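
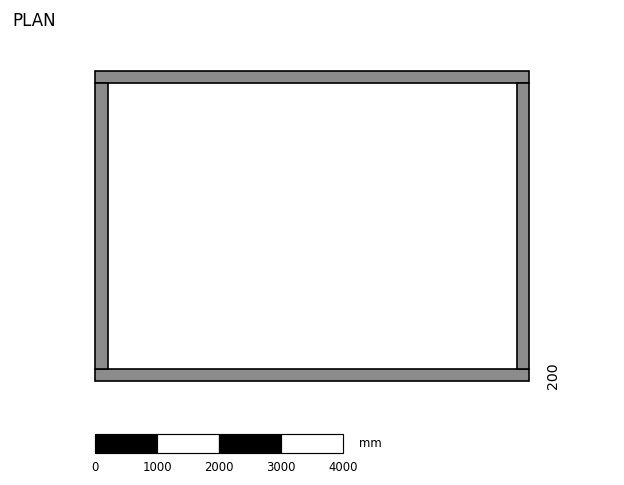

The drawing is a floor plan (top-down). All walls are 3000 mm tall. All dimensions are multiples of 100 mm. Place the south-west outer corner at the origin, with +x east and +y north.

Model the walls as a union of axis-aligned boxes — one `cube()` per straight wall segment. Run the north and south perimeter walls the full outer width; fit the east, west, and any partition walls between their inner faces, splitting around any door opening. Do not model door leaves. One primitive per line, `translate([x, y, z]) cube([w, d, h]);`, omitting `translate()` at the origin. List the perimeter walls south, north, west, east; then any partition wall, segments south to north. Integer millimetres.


cube([7000, 200, 3000]);
translate([0, 4800, 0]) cube([7000, 200, 3000]);
translate([0, 200, 0]) cube([200, 4600, 3000]);
translate([6800, 200, 0]) cube([200, 4600, 3000]);


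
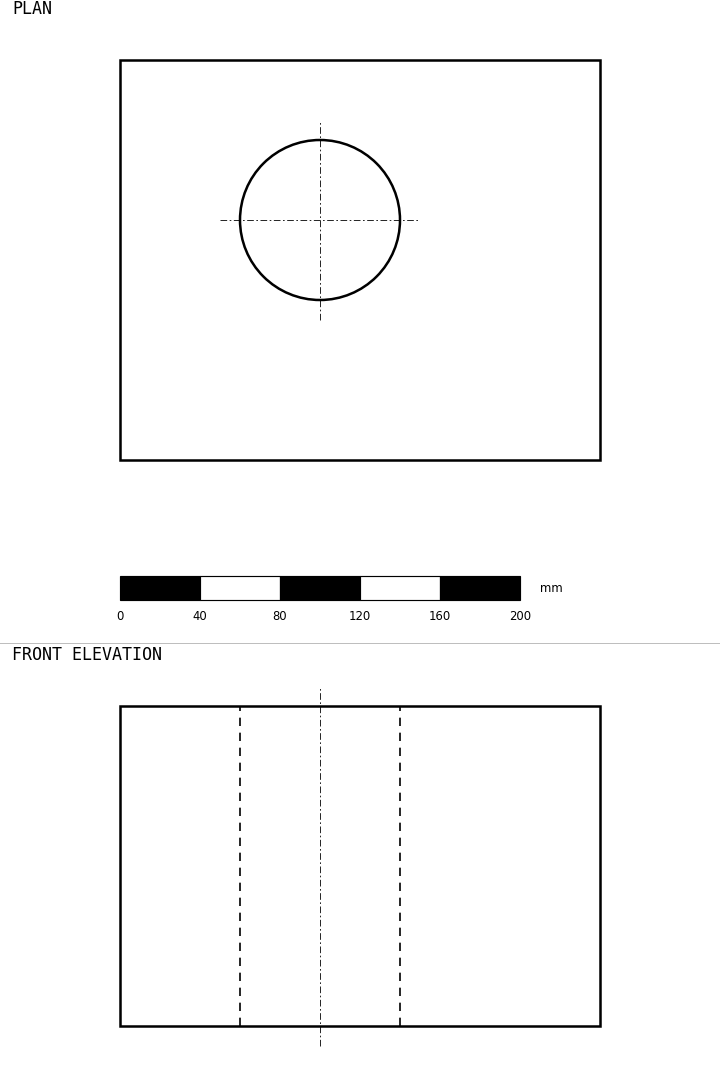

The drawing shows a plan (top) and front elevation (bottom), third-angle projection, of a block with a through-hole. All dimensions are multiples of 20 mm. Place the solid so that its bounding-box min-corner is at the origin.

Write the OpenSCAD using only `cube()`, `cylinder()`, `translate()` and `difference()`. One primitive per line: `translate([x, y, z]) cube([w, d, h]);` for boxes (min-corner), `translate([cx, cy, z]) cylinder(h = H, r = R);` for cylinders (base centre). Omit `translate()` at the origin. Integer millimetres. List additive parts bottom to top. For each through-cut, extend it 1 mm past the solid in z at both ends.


difference() {
  cube([240, 200, 160]);
  translate([100, 120, -1]) cylinder(h = 162, r = 40);
}


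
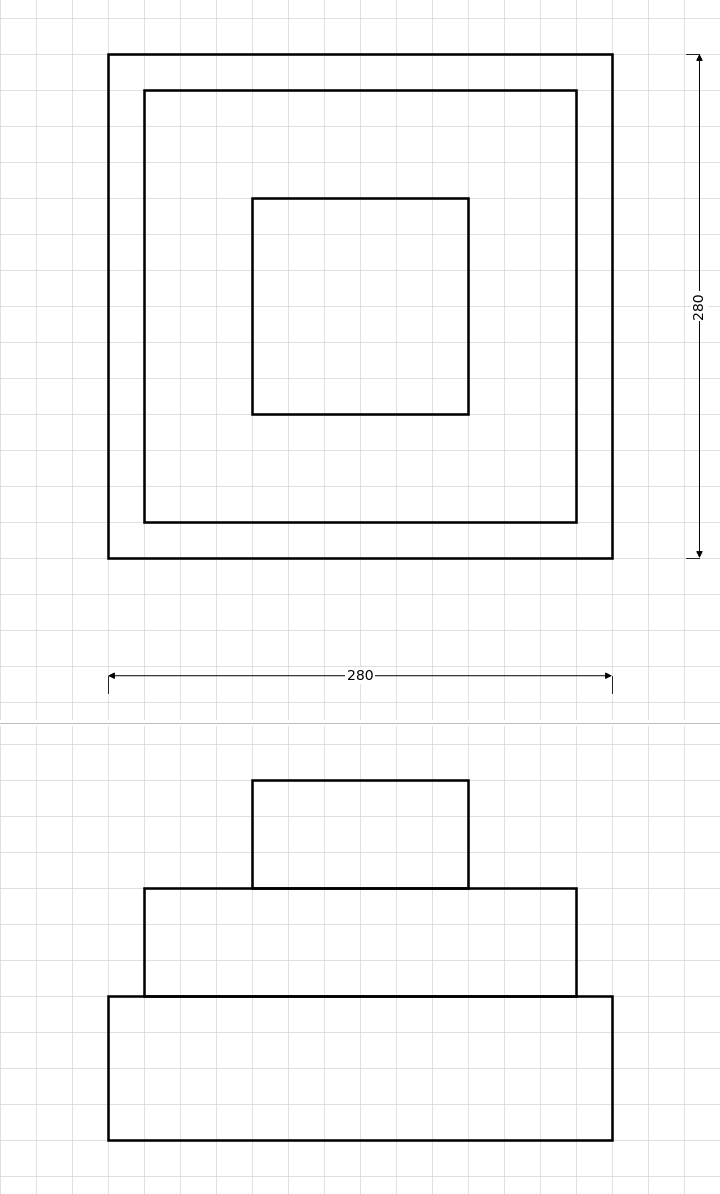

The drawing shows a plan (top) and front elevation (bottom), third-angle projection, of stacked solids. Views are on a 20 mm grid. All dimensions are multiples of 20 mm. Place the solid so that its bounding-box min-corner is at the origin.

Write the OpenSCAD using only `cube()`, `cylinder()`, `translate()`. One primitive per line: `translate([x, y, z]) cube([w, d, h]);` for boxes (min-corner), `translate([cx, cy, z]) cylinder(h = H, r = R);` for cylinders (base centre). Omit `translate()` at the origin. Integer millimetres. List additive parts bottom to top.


cube([280, 280, 80]);
translate([20, 20, 80]) cube([240, 240, 60]);
translate([80, 80, 140]) cube([120, 120, 60]);


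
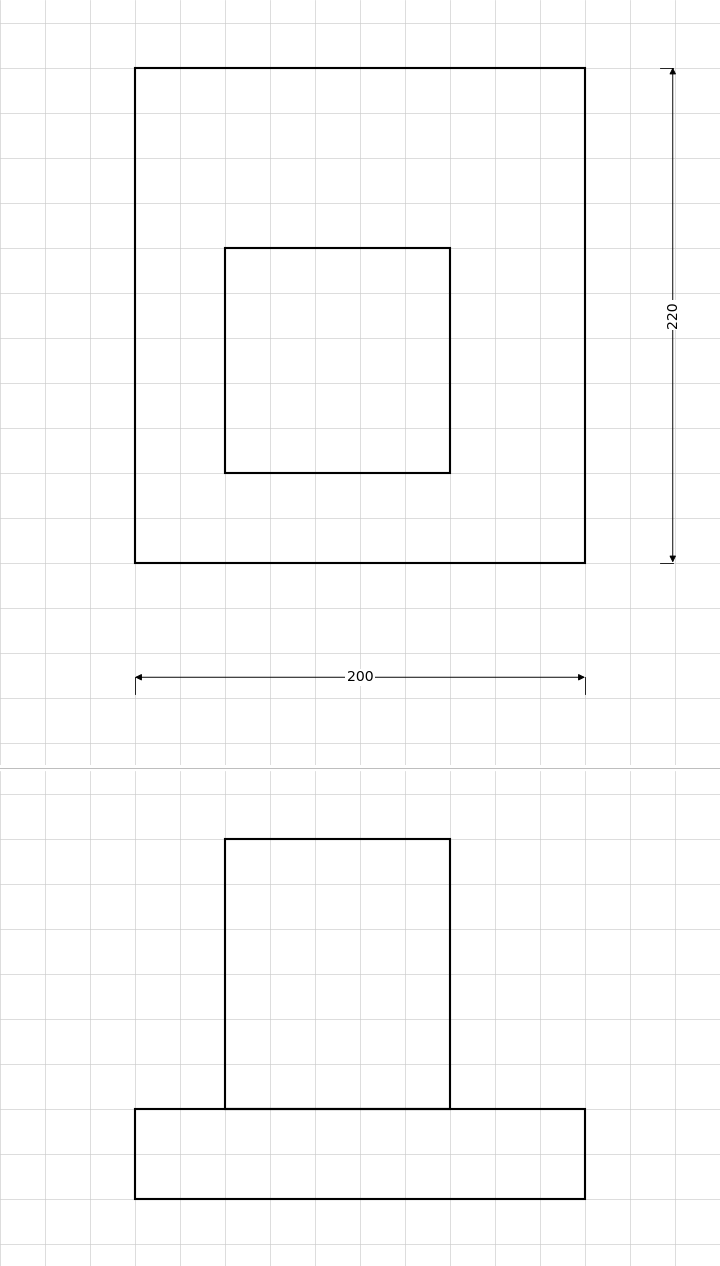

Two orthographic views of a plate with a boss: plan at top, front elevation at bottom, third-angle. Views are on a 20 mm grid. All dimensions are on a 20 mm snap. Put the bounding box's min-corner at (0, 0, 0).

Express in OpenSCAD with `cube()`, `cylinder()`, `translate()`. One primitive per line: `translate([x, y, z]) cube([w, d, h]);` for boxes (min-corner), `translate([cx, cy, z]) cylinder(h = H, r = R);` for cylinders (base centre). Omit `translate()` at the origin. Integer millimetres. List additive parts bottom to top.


cube([200, 220, 40]);
translate([40, 40, 40]) cube([100, 100, 120]);


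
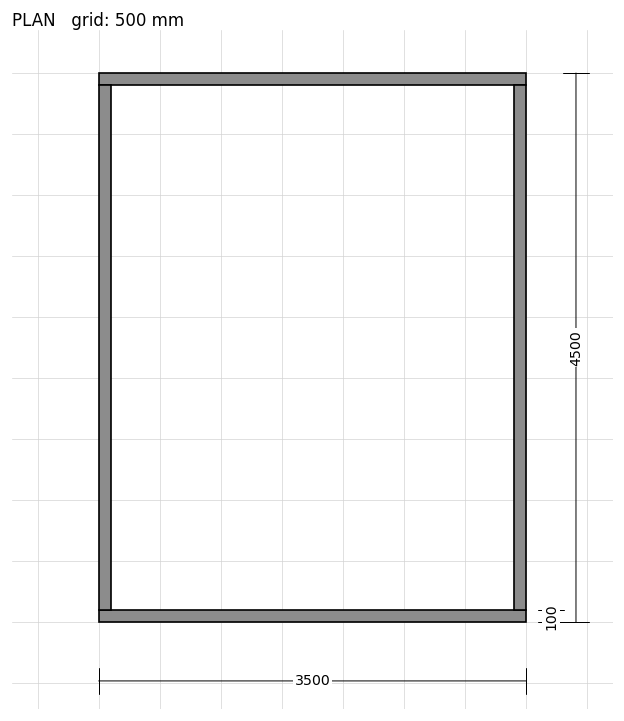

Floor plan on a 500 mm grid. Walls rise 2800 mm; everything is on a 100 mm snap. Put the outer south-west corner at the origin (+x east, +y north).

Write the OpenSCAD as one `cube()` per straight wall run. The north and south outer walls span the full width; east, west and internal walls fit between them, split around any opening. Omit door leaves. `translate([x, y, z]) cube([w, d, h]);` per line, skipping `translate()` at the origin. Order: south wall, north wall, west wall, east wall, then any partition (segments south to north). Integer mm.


cube([3500, 100, 2800]);
translate([0, 4400, 0]) cube([3500, 100, 2800]);
translate([0, 100, 0]) cube([100, 4300, 2800]);
translate([3400, 100, 0]) cube([100, 4300, 2800]);


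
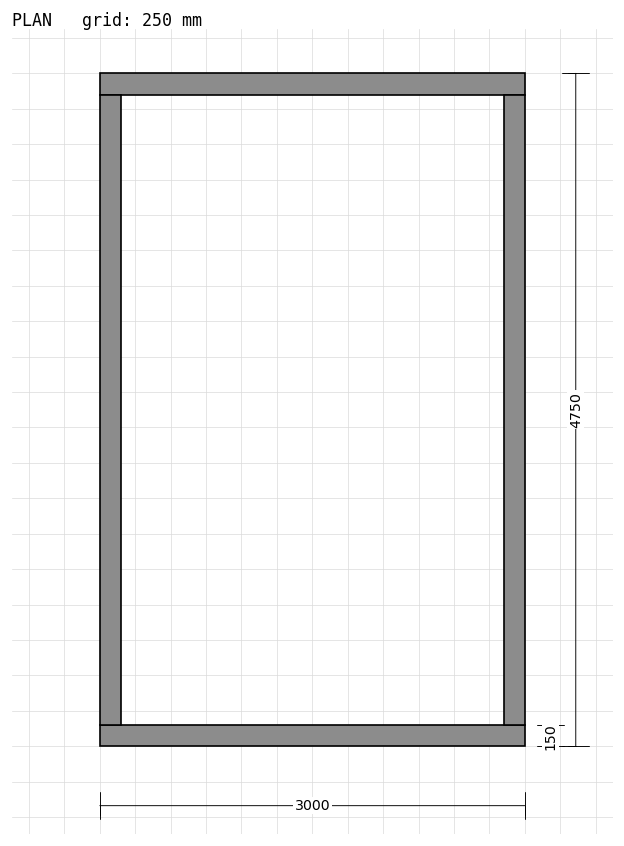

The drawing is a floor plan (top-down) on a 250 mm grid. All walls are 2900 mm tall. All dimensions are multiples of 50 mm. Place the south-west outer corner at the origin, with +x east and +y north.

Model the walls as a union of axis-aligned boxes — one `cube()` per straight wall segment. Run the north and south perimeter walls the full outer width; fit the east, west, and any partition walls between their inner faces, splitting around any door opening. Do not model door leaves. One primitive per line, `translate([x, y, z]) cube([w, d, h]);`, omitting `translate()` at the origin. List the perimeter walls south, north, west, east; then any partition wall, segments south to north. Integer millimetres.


cube([3000, 150, 2900]);
translate([0, 4600, 0]) cube([3000, 150, 2900]);
translate([0, 150, 0]) cube([150, 4450, 2900]);
translate([2850, 150, 0]) cube([150, 4450, 2900]);


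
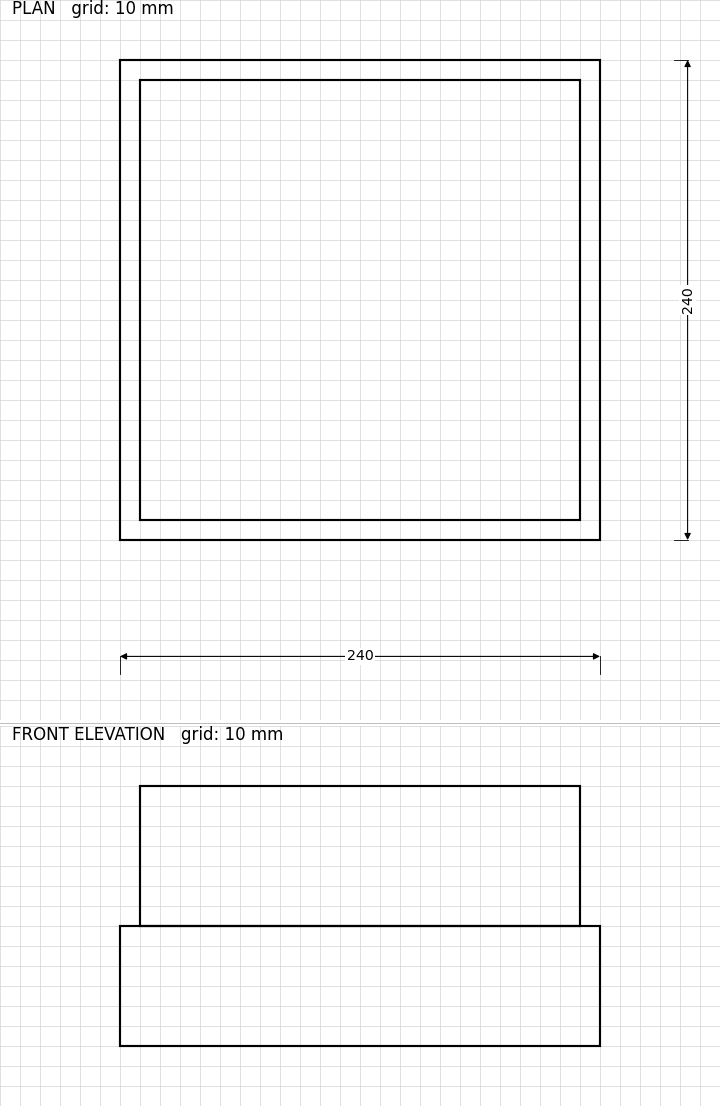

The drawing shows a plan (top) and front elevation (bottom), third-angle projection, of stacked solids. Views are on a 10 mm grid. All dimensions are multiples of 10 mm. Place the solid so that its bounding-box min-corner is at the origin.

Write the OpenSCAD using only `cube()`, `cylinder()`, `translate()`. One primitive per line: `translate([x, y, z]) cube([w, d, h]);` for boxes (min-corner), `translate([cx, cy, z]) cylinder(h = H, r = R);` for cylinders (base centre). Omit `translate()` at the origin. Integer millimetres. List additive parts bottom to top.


cube([240, 240, 60]);
translate([10, 10, 60]) cube([220, 220, 70]);


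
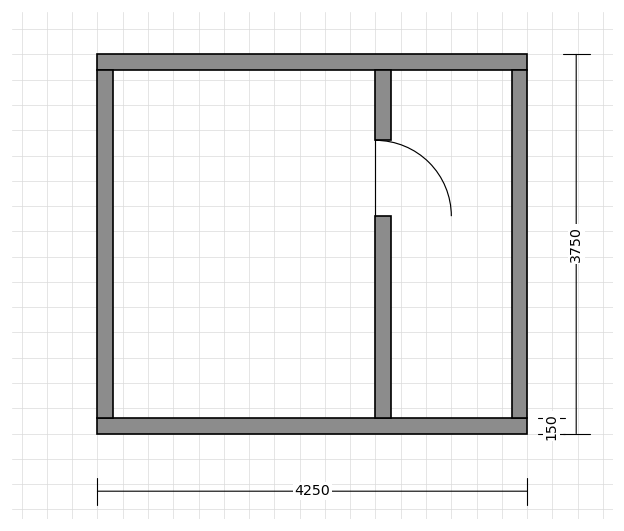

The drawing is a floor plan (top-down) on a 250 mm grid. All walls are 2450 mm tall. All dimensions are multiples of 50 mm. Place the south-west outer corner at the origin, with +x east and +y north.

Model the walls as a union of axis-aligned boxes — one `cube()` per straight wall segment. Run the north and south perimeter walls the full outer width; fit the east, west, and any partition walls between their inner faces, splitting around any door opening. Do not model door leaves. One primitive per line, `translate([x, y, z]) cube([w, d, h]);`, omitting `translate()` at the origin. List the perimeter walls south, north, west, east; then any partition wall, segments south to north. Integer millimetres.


cube([4250, 150, 2450]);
translate([0, 3600, 0]) cube([4250, 150, 2450]);
translate([0, 150, 0]) cube([150, 3450, 2450]);
translate([4100, 150, 0]) cube([150, 3450, 2450]);
translate([2750, 150, 0]) cube([150, 2000, 2450]);
translate([2750, 2900, 0]) cube([150, 700, 2450]);


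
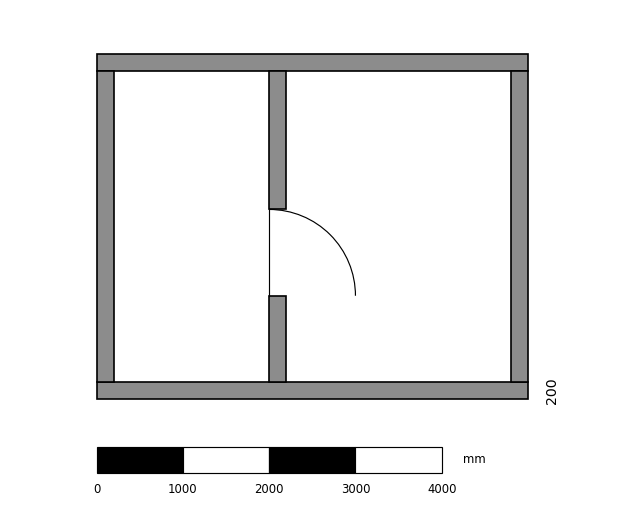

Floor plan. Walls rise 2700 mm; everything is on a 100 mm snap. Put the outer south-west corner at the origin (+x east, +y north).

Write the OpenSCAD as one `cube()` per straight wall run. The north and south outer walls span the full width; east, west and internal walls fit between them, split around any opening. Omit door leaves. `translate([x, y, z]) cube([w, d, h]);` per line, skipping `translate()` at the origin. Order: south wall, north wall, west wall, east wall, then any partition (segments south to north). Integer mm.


cube([5000, 200, 2700]);
translate([0, 3800, 0]) cube([5000, 200, 2700]);
translate([0, 200, 0]) cube([200, 3600, 2700]);
translate([4800, 200, 0]) cube([200, 3600, 2700]);
translate([2000, 200, 0]) cube([200, 1000, 2700]);
translate([2000, 2200, 0]) cube([200, 1600, 2700]);


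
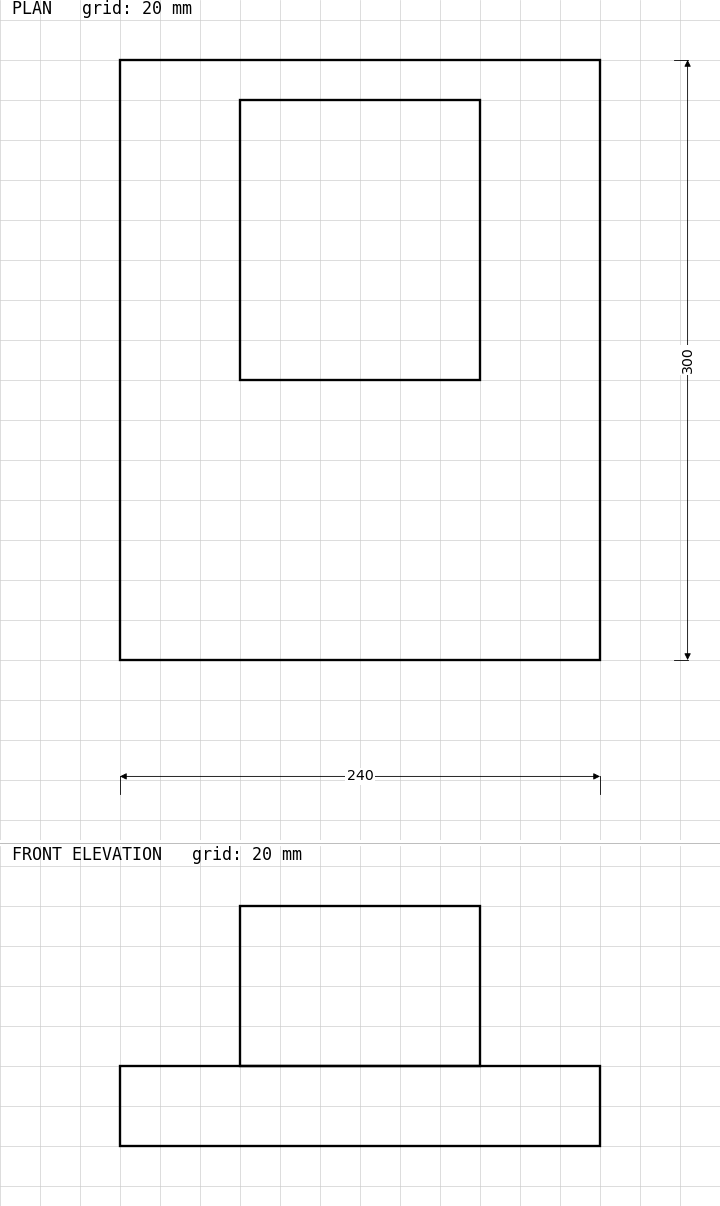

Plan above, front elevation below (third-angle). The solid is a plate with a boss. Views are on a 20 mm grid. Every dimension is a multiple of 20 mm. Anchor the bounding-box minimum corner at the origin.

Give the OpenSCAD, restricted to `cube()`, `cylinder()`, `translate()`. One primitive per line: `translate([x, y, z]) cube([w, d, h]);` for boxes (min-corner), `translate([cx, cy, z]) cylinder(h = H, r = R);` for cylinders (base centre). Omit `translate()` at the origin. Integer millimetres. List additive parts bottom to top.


cube([240, 300, 40]);
translate([60, 140, 40]) cube([120, 140, 80]);


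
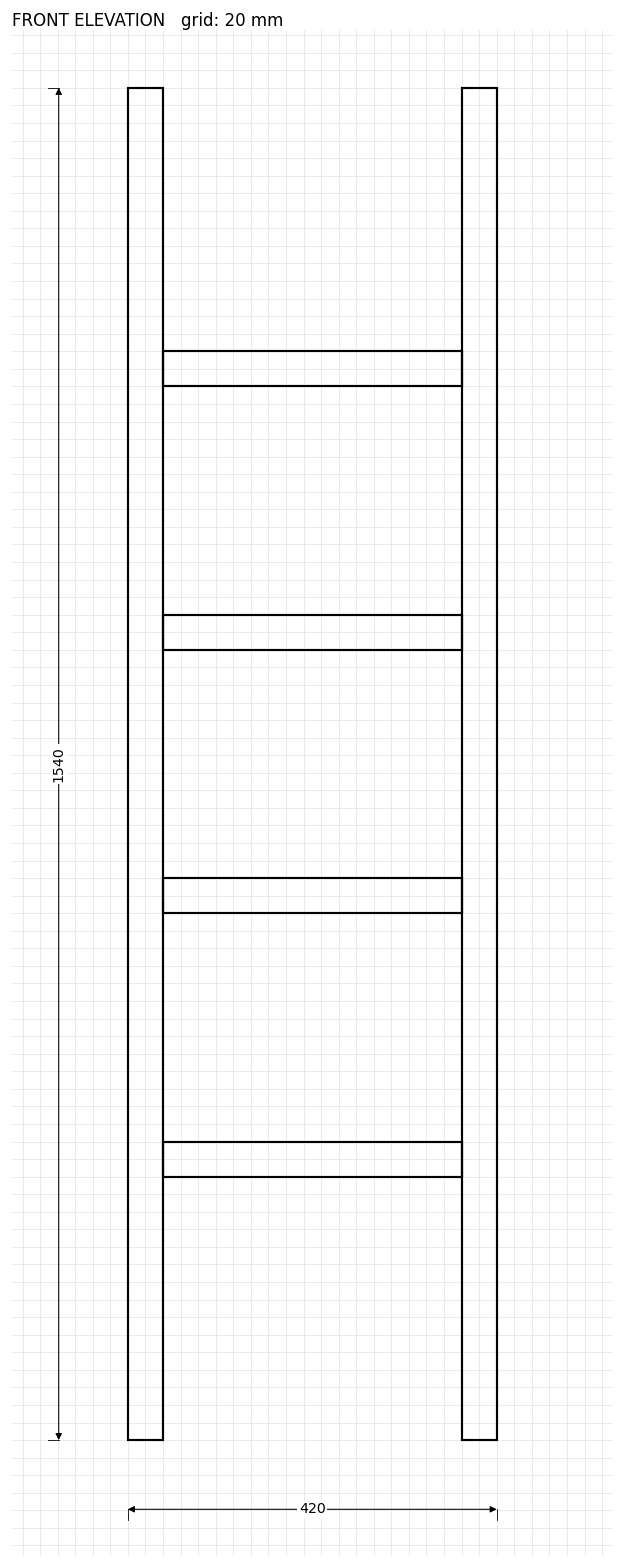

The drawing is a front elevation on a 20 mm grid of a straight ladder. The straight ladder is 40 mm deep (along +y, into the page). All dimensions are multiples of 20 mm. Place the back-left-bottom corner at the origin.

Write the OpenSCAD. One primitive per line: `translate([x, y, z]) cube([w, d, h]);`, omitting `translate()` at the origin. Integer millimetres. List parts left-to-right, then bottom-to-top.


cube([40, 40, 1540]);
translate([40, 0, 300]) cube([340, 40, 40]);
translate([40, 0, 600]) cube([340, 40, 40]);
translate([40, 0, 900]) cube([340, 40, 40]);
translate([40, 0, 1200]) cube([340, 40, 40]);
translate([380, 0, 0]) cube([40, 40, 1540]);


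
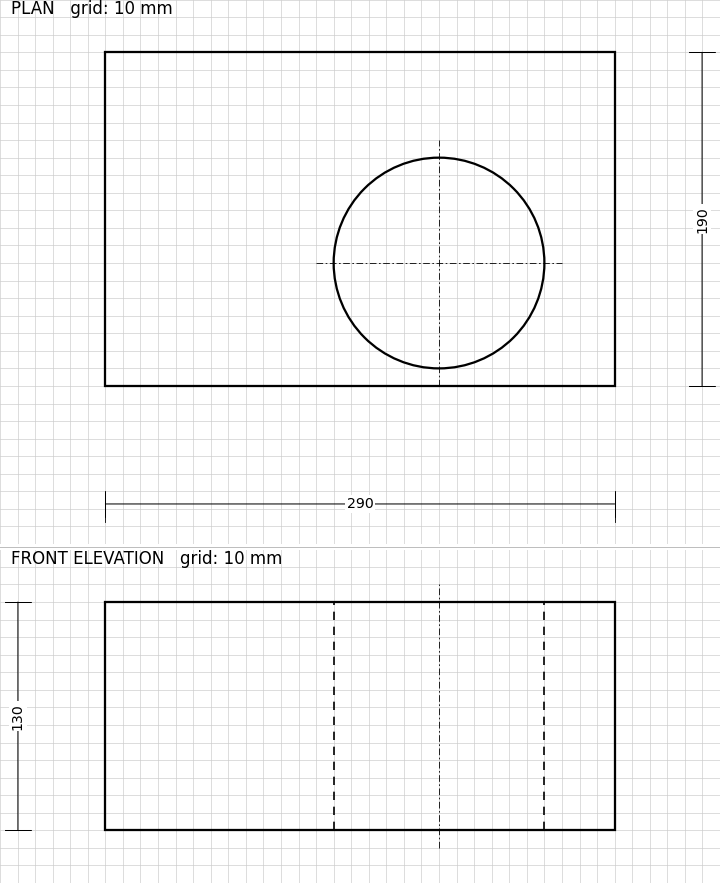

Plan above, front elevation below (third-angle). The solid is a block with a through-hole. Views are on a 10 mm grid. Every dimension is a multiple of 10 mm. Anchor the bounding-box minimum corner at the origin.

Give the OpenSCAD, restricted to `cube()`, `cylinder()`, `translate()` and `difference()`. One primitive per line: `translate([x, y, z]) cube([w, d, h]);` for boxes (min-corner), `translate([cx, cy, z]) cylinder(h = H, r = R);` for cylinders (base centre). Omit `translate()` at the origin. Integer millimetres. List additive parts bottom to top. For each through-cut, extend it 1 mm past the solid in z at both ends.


difference() {
  cube([290, 190, 130]);
  translate([190, 70, -1]) cylinder(h = 132, r = 60);
}


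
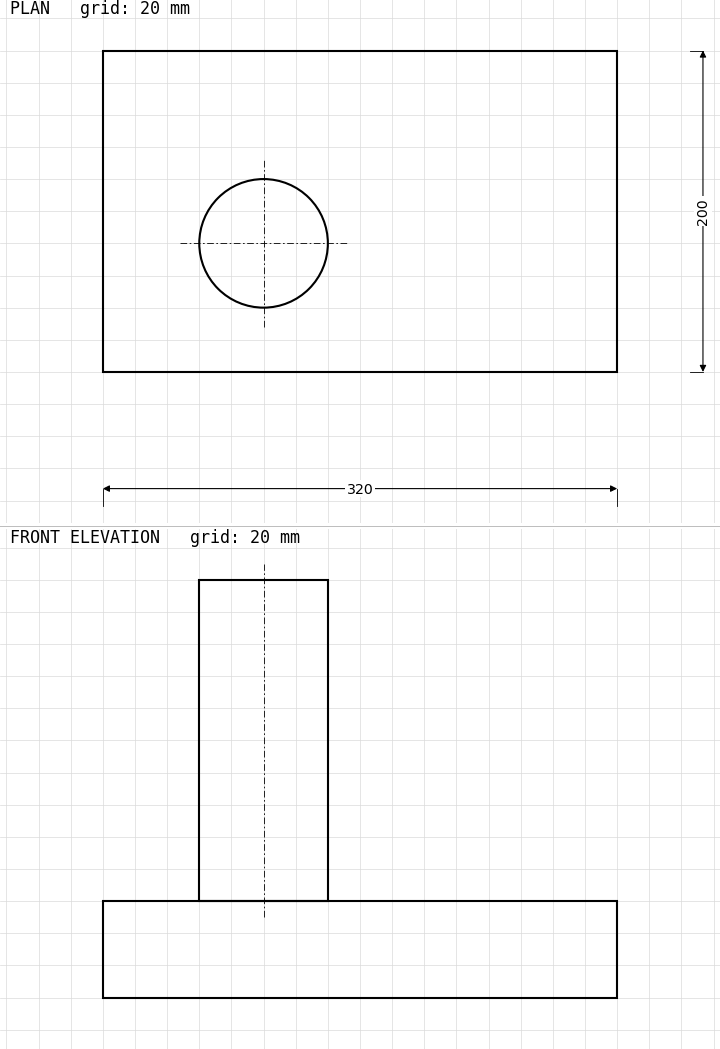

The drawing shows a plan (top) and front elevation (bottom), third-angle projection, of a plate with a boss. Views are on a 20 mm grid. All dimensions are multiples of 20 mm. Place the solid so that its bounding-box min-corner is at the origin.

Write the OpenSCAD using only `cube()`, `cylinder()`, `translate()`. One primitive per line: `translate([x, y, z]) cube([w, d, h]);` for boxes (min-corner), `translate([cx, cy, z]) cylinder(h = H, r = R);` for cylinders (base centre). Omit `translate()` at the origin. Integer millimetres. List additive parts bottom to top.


cube([320, 200, 60]);
translate([100, 80, 60]) cylinder(h = 200, r = 40);


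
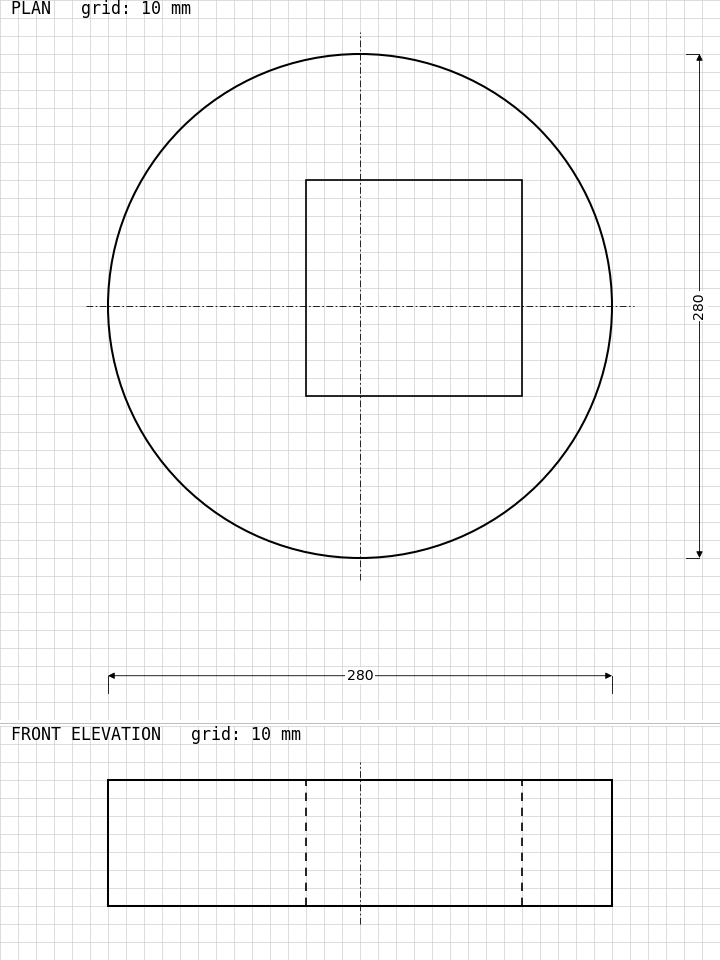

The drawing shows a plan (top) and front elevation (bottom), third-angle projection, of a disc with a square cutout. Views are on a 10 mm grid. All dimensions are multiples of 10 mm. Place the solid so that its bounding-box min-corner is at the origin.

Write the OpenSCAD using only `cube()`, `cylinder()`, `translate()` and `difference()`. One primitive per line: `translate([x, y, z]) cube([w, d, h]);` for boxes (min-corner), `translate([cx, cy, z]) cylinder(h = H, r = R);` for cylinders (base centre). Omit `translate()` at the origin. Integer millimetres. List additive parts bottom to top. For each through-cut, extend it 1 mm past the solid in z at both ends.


difference() {
  translate([140, 140, 0]) cylinder(h = 70, r = 140);
  translate([110, 90, -1]) cube([120, 120, 72]);
}


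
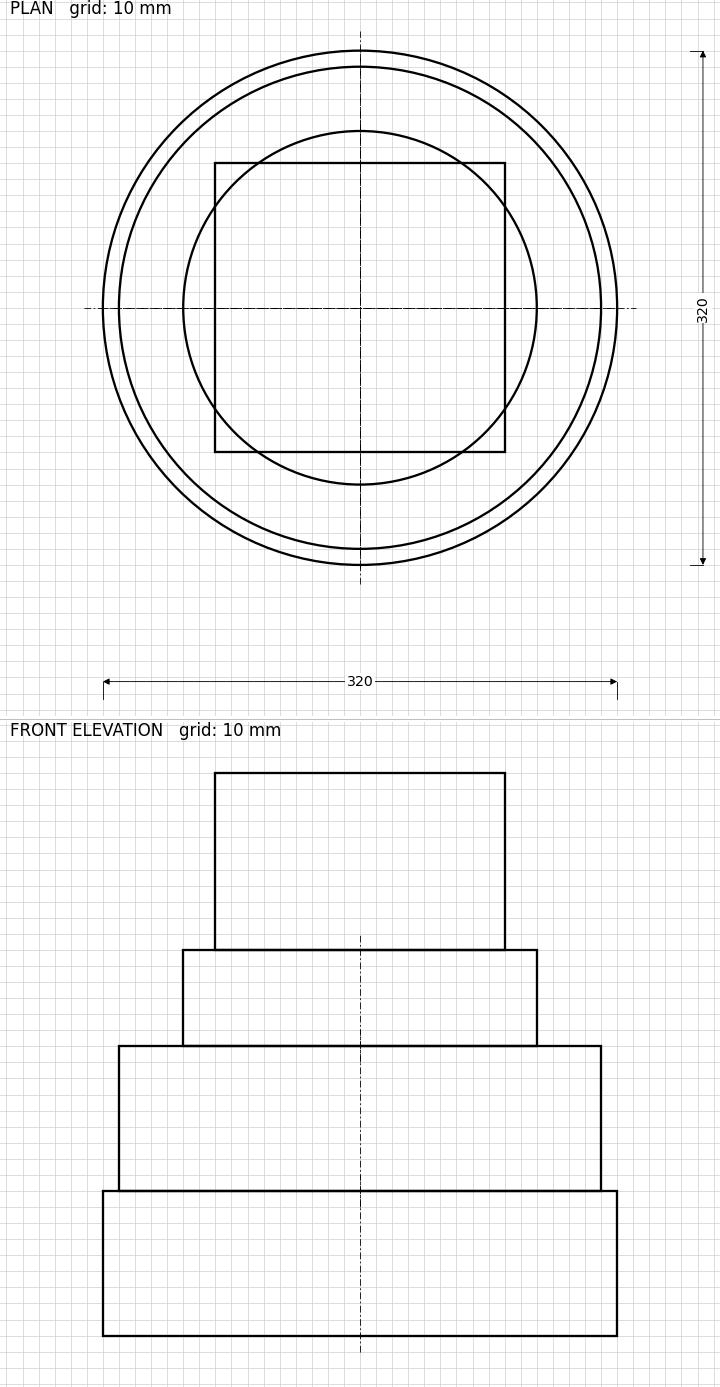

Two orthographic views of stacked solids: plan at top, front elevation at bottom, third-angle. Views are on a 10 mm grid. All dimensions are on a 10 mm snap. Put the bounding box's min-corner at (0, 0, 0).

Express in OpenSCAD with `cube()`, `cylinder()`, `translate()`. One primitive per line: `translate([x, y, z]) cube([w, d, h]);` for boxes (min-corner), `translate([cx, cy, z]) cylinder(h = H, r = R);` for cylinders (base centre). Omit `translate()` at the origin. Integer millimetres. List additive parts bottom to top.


translate([160, 160, 0]) cylinder(h = 90, r = 160);
translate([160, 160, 90]) cylinder(h = 90, r = 150);
translate([160, 160, 180]) cylinder(h = 60, r = 110);
translate([70, 70, 240]) cube([180, 180, 110]);


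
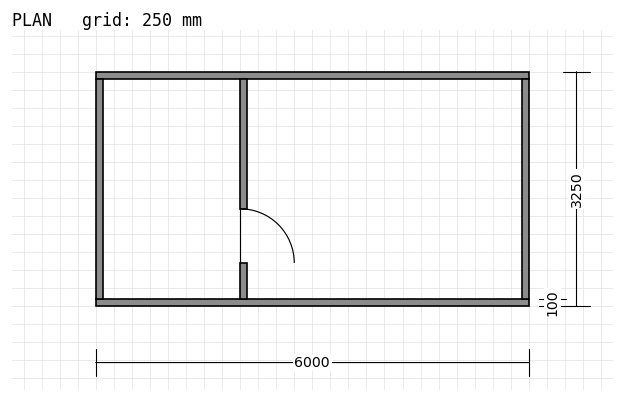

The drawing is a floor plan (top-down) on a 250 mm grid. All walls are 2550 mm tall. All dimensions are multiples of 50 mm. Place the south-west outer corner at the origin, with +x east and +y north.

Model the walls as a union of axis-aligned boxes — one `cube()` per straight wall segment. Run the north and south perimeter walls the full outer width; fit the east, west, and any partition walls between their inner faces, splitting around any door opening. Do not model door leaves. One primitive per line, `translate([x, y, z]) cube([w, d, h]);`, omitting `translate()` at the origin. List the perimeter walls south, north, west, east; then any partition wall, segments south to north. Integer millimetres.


cube([6000, 100, 2550]);
translate([0, 3150, 0]) cube([6000, 100, 2550]);
translate([0, 100, 0]) cube([100, 3050, 2550]);
translate([5900, 100, 0]) cube([100, 3050, 2550]);
translate([2000, 100, 0]) cube([100, 500, 2550]);
translate([2000, 1350, 0]) cube([100, 1800, 2550]);


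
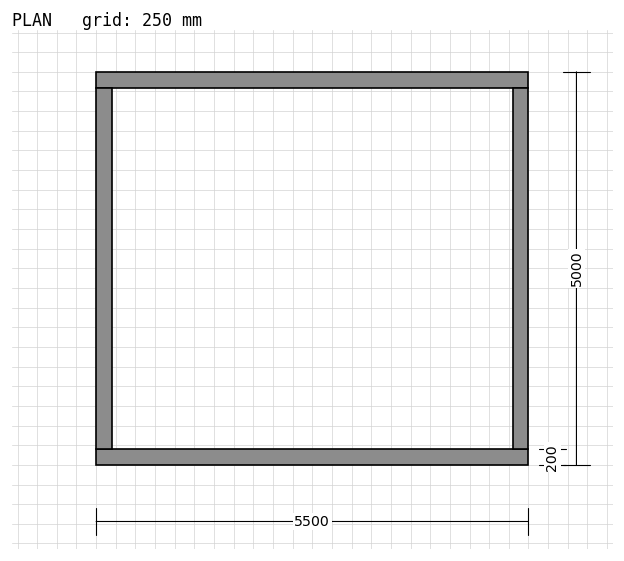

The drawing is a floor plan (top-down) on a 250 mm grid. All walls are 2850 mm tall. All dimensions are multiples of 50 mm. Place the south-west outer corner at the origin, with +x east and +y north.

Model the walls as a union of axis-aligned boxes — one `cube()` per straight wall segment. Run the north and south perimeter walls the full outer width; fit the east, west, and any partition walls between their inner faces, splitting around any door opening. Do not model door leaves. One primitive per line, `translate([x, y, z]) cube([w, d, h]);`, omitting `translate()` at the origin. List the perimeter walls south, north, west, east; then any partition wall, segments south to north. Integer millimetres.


cube([5500, 200, 2850]);
translate([0, 4800, 0]) cube([5500, 200, 2850]);
translate([0, 200, 0]) cube([200, 4600, 2850]);
translate([5300, 200, 0]) cube([200, 4600, 2850]);


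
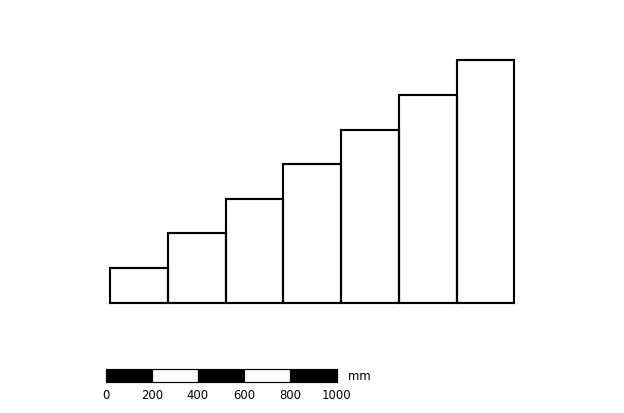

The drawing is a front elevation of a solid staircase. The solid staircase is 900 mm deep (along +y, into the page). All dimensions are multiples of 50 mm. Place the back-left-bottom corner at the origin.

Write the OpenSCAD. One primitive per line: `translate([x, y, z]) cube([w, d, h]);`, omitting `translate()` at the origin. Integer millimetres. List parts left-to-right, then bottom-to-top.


cube([250, 900, 150]);
translate([250, 0, 0]) cube([250, 900, 300]);
translate([500, 0, 0]) cube([250, 900, 450]);
translate([750, 0, 0]) cube([250, 900, 600]);
translate([1000, 0, 0]) cube([250, 900, 750]);
translate([1250, 0, 0]) cube([250, 900, 900]);
translate([1500, 0, 0]) cube([250, 900, 1050]);


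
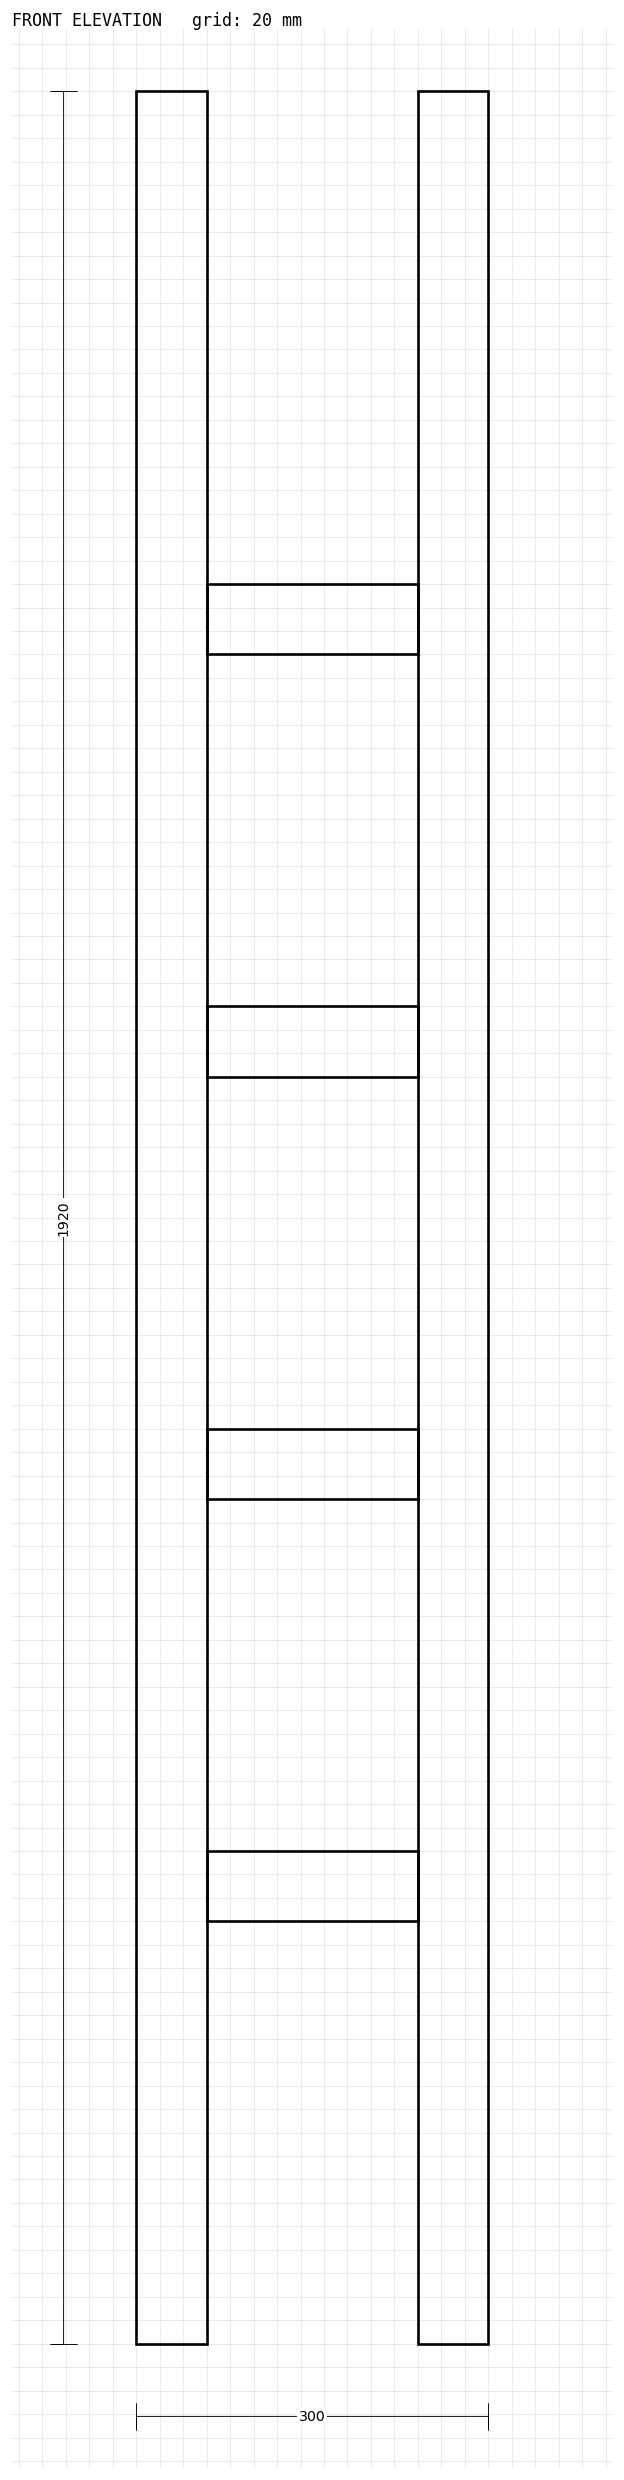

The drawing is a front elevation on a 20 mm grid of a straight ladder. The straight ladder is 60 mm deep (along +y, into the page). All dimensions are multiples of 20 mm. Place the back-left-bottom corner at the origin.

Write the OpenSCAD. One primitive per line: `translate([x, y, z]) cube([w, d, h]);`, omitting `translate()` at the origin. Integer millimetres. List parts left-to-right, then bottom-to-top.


cube([60, 60, 1920]);
translate([60, 0, 360]) cube([180, 60, 60]);
translate([60, 0, 720]) cube([180, 60, 60]);
translate([60, 0, 1080]) cube([180, 60, 60]);
translate([60, 0, 1440]) cube([180, 60, 60]);
translate([240, 0, 0]) cube([60, 60, 1920]);


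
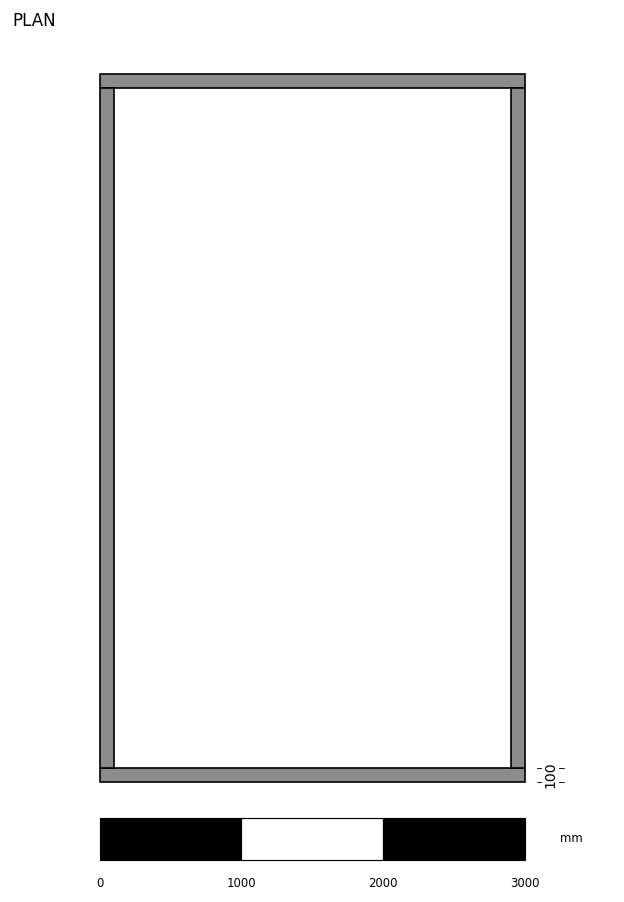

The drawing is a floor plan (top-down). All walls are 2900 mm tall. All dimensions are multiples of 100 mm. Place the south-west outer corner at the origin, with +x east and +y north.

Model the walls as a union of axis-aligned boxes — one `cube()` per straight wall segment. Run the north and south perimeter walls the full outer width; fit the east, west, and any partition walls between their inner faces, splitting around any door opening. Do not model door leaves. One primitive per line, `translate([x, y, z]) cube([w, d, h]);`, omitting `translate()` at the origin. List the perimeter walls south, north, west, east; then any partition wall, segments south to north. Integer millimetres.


cube([3000, 100, 2900]);
translate([0, 4900, 0]) cube([3000, 100, 2900]);
translate([0, 100, 0]) cube([100, 4800, 2900]);
translate([2900, 100, 0]) cube([100, 4800, 2900]);


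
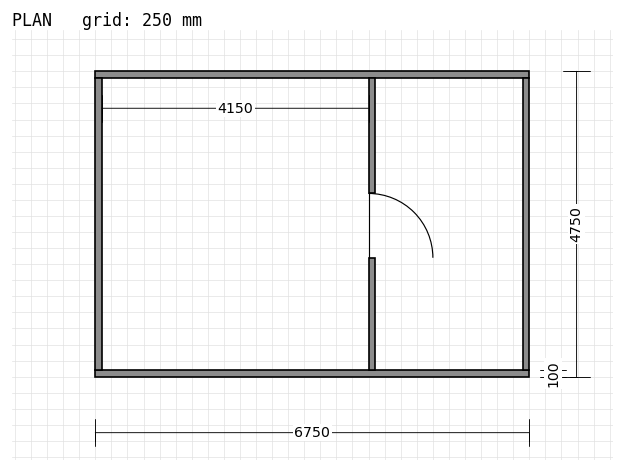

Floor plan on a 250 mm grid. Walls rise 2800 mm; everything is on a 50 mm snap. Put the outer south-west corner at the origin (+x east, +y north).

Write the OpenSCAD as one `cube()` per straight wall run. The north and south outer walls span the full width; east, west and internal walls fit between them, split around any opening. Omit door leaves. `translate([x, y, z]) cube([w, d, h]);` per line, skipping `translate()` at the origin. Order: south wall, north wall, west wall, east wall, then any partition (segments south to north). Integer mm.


cube([6750, 100, 2800]);
translate([0, 4650, 0]) cube([6750, 100, 2800]);
translate([0, 100, 0]) cube([100, 4550, 2800]);
translate([6650, 100, 0]) cube([100, 4550, 2800]);
translate([4250, 100, 0]) cube([100, 1750, 2800]);
translate([4250, 2850, 0]) cube([100, 1800, 2800]);


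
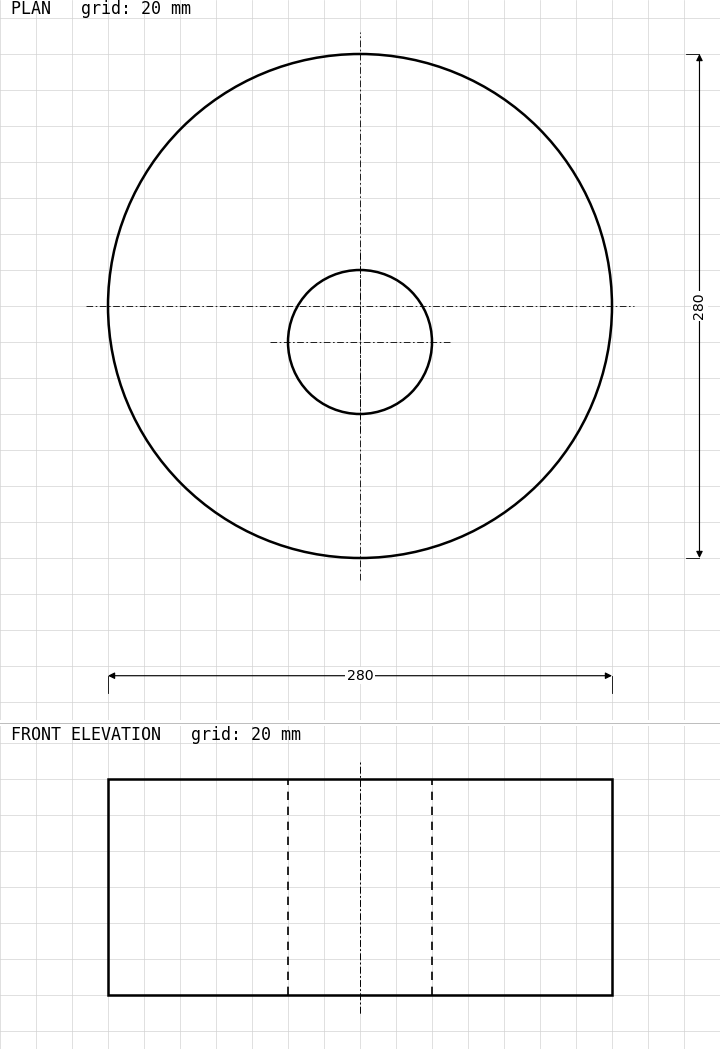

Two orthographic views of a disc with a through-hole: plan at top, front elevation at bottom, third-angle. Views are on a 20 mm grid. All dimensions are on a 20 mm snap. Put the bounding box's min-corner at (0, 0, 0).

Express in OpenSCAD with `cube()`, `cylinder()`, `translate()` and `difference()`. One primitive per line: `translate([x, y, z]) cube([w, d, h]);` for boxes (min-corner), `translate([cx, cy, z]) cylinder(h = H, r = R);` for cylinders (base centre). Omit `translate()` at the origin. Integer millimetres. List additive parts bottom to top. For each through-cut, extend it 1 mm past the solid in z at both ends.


difference() {
  translate([140, 140, 0]) cylinder(h = 120, r = 140);
  translate([140, 120, -1]) cylinder(h = 122, r = 40);
}


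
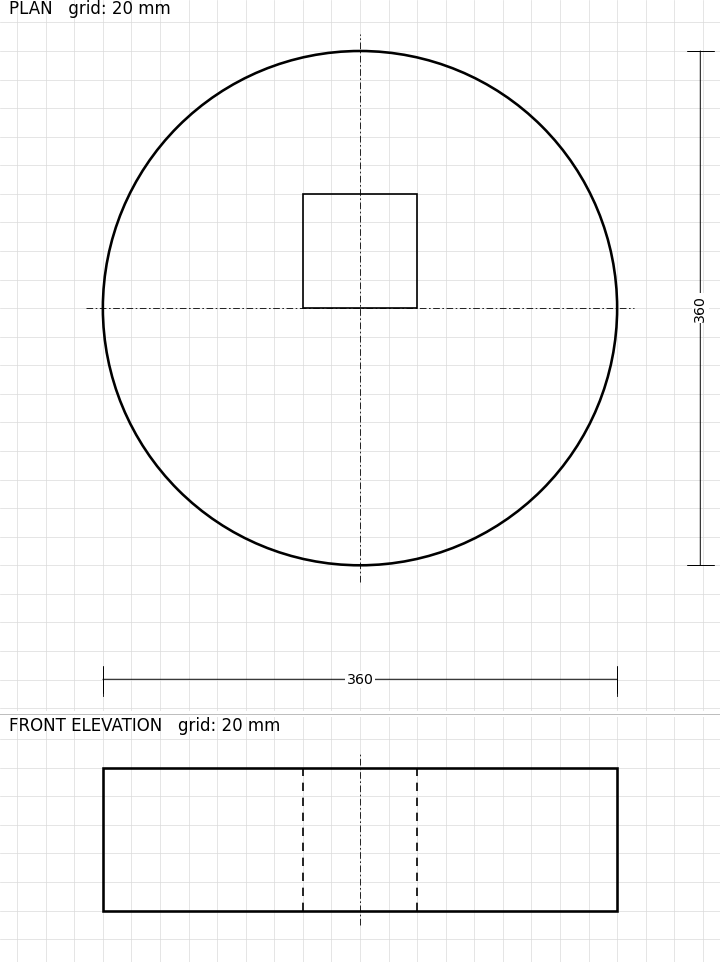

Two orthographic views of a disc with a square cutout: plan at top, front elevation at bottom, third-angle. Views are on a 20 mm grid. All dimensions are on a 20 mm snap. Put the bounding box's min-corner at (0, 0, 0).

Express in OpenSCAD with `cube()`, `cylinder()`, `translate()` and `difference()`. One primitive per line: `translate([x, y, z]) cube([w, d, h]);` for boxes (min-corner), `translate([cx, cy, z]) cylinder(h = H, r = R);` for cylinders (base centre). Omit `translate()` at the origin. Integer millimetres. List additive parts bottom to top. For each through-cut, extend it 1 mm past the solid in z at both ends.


difference() {
  translate([180, 180, 0]) cylinder(h = 100, r = 180);
  translate([140, 180, -1]) cube([80, 80, 102]);
}


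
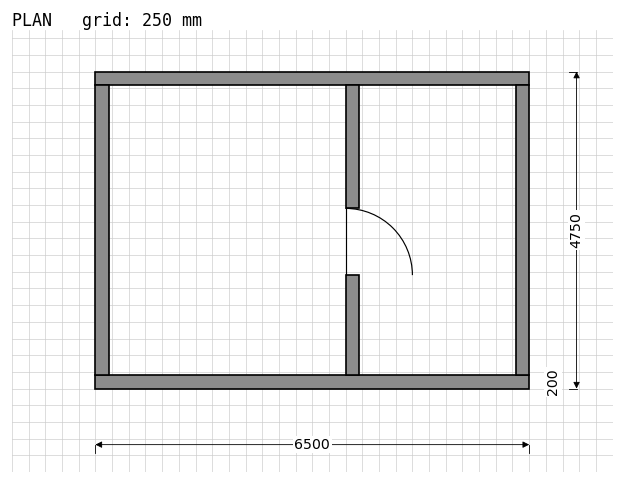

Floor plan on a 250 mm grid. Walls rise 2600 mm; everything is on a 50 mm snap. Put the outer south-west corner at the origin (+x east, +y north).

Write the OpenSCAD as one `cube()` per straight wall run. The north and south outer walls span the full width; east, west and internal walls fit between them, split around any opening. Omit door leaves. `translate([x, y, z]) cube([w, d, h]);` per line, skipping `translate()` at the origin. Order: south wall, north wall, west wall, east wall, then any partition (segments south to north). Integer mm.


cube([6500, 200, 2600]);
translate([0, 4550, 0]) cube([6500, 200, 2600]);
translate([0, 200, 0]) cube([200, 4350, 2600]);
translate([6300, 200, 0]) cube([200, 4350, 2600]);
translate([3750, 200, 0]) cube([200, 1500, 2600]);
translate([3750, 2700, 0]) cube([200, 1850, 2600]);


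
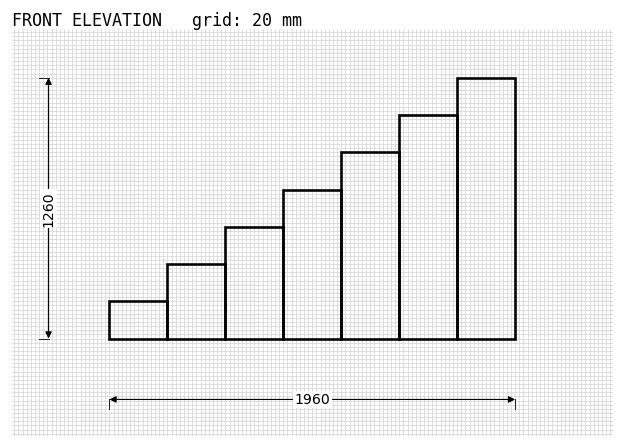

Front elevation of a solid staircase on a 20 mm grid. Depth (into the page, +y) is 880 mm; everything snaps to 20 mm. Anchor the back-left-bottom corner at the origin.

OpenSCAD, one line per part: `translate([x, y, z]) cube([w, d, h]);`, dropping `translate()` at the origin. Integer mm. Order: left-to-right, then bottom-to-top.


cube([280, 880, 180]);
translate([280, 0, 0]) cube([280, 880, 360]);
translate([560, 0, 0]) cube([280, 880, 540]);
translate([840, 0, 0]) cube([280, 880, 720]);
translate([1120, 0, 0]) cube([280, 880, 900]);
translate([1400, 0, 0]) cube([280, 880, 1080]);
translate([1680, 0, 0]) cube([280, 880, 1260]);


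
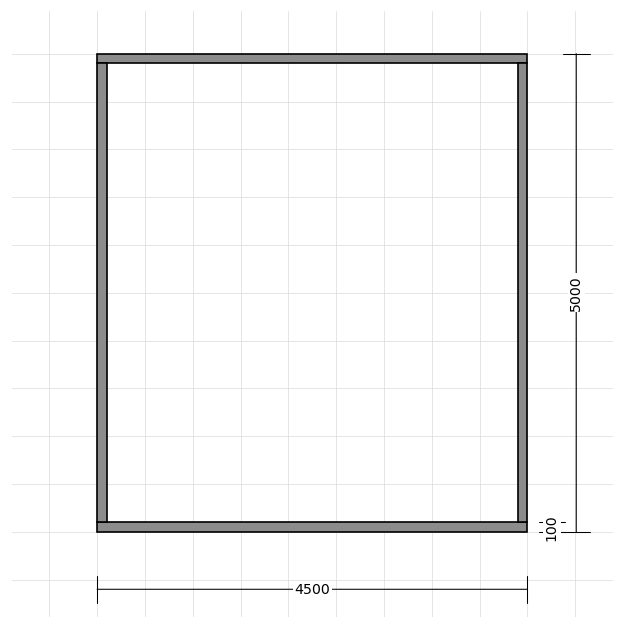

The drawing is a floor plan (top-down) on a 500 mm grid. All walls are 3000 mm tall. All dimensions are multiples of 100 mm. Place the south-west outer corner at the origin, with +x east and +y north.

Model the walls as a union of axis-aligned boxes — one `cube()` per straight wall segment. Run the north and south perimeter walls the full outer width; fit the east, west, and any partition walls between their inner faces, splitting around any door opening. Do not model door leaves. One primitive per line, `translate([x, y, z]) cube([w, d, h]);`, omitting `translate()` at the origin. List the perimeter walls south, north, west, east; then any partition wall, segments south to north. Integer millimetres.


cube([4500, 100, 3000]);
translate([0, 4900, 0]) cube([4500, 100, 3000]);
translate([0, 100, 0]) cube([100, 4800, 3000]);
translate([4400, 100, 0]) cube([100, 4800, 3000]);


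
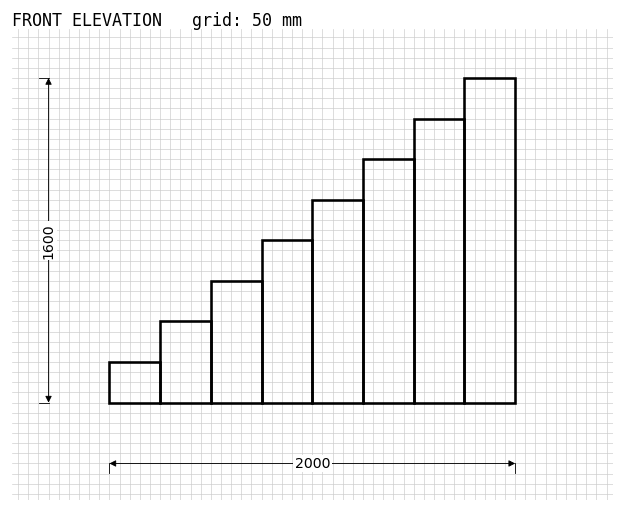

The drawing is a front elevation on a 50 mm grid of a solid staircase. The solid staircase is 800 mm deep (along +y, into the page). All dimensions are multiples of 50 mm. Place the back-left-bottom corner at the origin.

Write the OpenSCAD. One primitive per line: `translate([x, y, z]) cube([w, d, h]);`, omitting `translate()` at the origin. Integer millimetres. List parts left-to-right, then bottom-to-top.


cube([250, 800, 200]);
translate([250, 0, 0]) cube([250, 800, 400]);
translate([500, 0, 0]) cube([250, 800, 600]);
translate([750, 0, 0]) cube([250, 800, 800]);
translate([1000, 0, 0]) cube([250, 800, 1000]);
translate([1250, 0, 0]) cube([250, 800, 1200]);
translate([1500, 0, 0]) cube([250, 800, 1400]);
translate([1750, 0, 0]) cube([250, 800, 1600]);


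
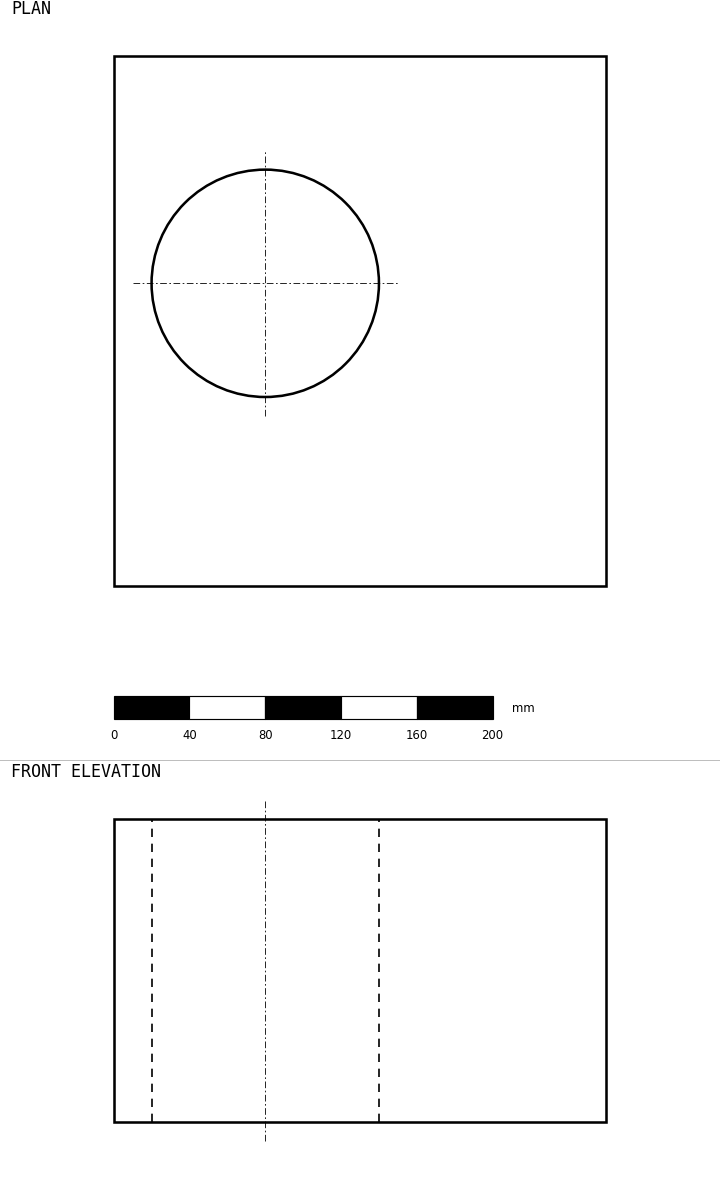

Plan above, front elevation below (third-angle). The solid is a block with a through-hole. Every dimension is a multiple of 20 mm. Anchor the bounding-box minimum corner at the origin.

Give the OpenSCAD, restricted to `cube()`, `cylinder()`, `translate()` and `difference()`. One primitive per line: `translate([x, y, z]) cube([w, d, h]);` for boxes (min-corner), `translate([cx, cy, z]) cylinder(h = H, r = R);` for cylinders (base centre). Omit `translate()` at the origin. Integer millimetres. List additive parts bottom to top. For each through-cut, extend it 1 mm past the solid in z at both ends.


difference() {
  cube([260, 280, 160]);
  translate([80, 160, -1]) cylinder(h = 162, r = 60);
}


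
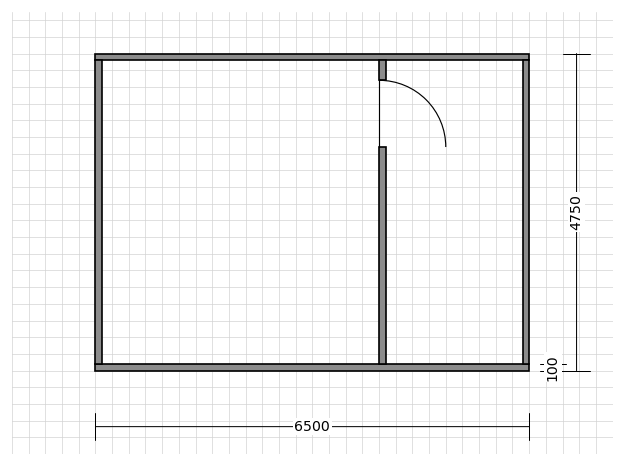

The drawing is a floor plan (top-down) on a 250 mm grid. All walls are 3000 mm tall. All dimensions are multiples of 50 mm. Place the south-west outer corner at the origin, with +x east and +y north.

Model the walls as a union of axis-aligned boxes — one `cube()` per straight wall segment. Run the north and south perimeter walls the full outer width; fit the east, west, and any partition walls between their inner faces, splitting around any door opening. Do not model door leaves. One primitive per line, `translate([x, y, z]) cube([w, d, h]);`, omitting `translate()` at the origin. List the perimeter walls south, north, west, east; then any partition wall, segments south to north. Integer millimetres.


cube([6500, 100, 3000]);
translate([0, 4650, 0]) cube([6500, 100, 3000]);
translate([0, 100, 0]) cube([100, 4550, 3000]);
translate([6400, 100, 0]) cube([100, 4550, 3000]);
translate([4250, 100, 0]) cube([100, 3250, 3000]);
translate([4250, 4350, 0]) cube([100, 300, 3000]);


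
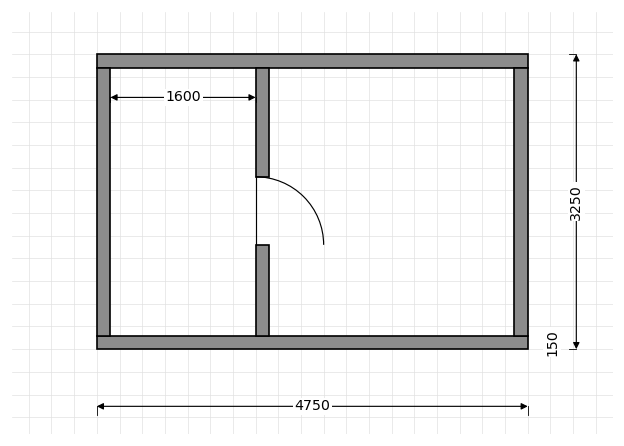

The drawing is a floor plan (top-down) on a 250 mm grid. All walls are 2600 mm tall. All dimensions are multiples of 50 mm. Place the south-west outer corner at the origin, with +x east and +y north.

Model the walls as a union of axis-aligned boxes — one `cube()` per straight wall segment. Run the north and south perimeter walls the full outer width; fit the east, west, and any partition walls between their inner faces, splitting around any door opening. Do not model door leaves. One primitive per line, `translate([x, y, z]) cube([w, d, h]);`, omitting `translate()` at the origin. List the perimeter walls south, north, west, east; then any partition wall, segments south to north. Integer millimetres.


cube([4750, 150, 2600]);
translate([0, 3100, 0]) cube([4750, 150, 2600]);
translate([0, 150, 0]) cube([150, 2950, 2600]);
translate([4600, 150, 0]) cube([150, 2950, 2600]);
translate([1750, 150, 0]) cube([150, 1000, 2600]);
translate([1750, 1900, 0]) cube([150, 1200, 2600]);


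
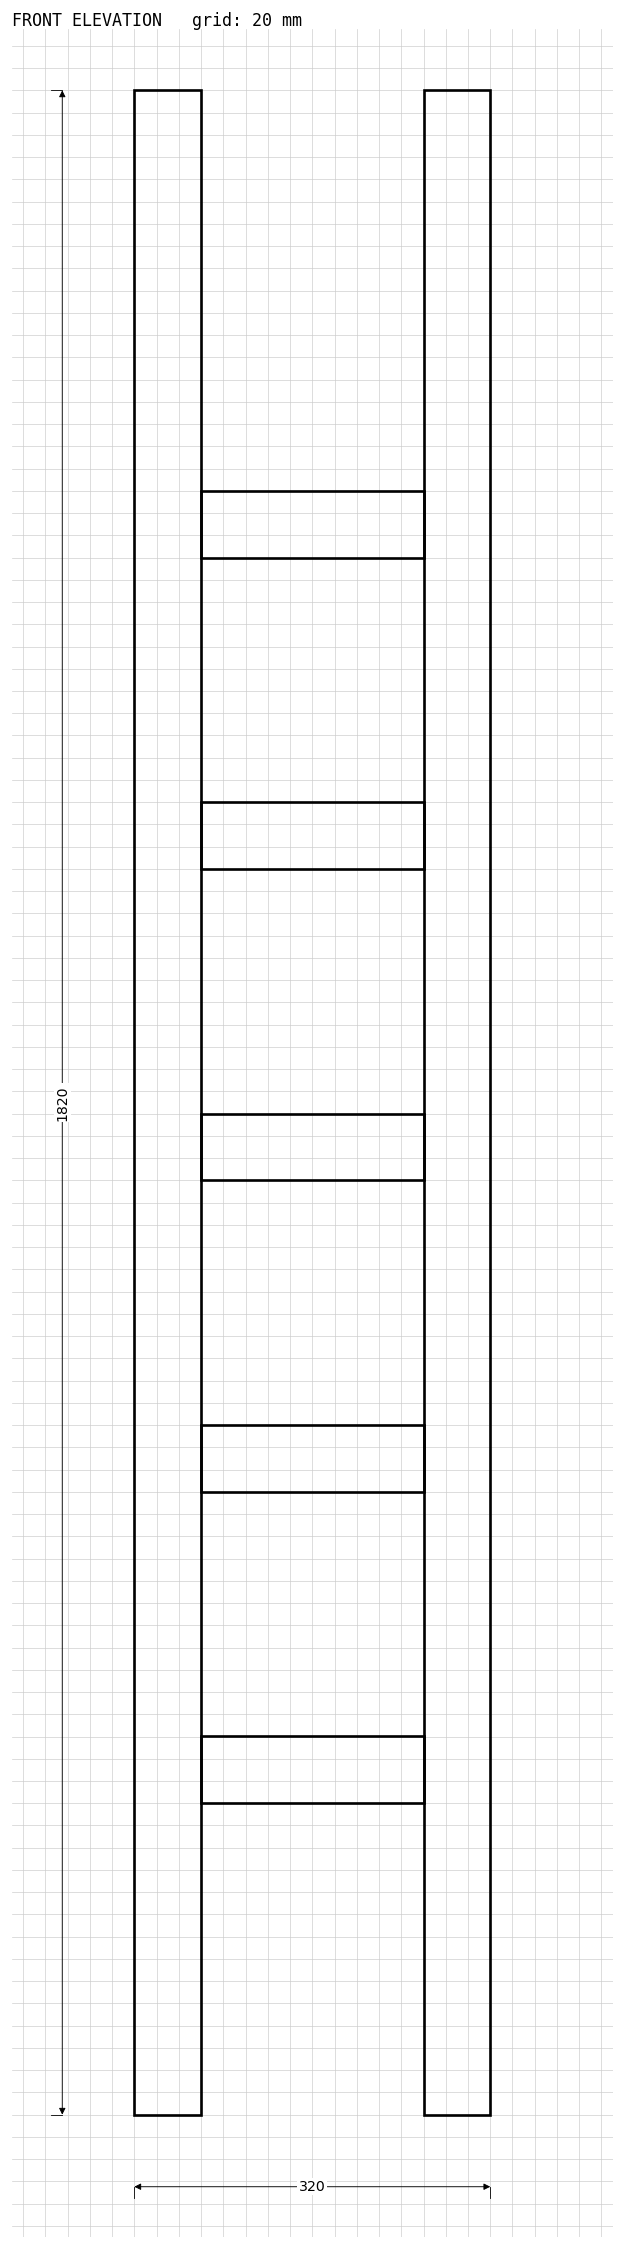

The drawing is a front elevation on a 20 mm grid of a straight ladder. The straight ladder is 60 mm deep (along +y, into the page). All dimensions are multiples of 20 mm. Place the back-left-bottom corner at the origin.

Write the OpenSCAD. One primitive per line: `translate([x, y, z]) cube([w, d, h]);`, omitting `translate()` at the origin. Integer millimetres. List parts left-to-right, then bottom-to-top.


cube([60, 60, 1820]);
translate([60, 0, 280]) cube([200, 60, 60]);
translate([60, 0, 560]) cube([200, 60, 60]);
translate([60, 0, 840]) cube([200, 60, 60]);
translate([60, 0, 1120]) cube([200, 60, 60]);
translate([60, 0, 1400]) cube([200, 60, 60]);
translate([260, 0, 0]) cube([60, 60, 1820]);


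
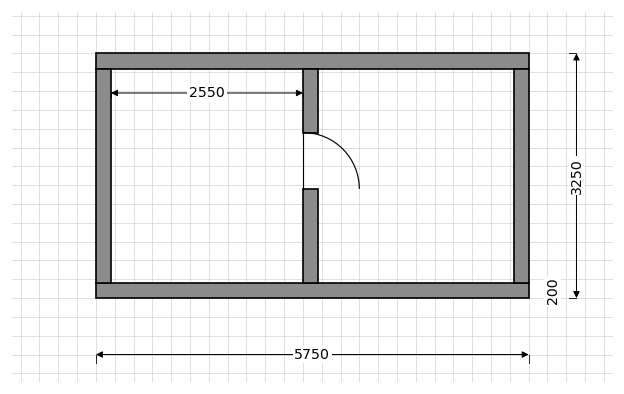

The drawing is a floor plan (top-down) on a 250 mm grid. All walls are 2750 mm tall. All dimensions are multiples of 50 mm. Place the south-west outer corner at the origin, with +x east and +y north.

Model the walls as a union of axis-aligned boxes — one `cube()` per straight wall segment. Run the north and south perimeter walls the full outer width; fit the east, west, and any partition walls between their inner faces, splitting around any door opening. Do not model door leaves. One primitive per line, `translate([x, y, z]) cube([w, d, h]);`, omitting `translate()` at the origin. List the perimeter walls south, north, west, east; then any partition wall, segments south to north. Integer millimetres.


cube([5750, 200, 2750]);
translate([0, 3050, 0]) cube([5750, 200, 2750]);
translate([0, 200, 0]) cube([200, 2850, 2750]);
translate([5550, 200, 0]) cube([200, 2850, 2750]);
translate([2750, 200, 0]) cube([200, 1250, 2750]);
translate([2750, 2200, 0]) cube([200, 850, 2750]);


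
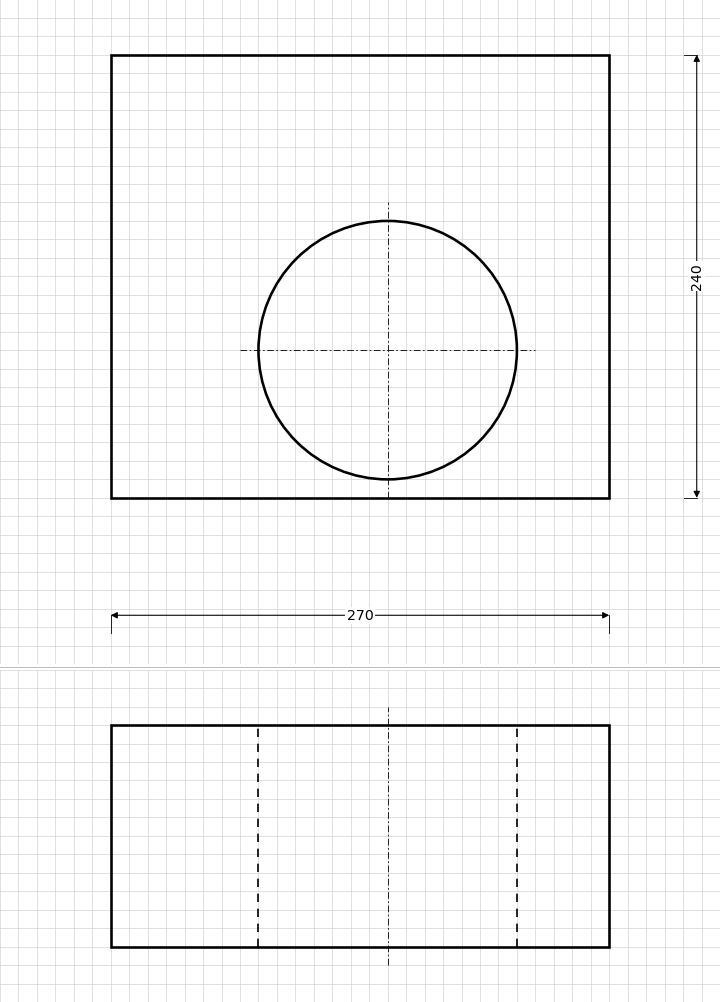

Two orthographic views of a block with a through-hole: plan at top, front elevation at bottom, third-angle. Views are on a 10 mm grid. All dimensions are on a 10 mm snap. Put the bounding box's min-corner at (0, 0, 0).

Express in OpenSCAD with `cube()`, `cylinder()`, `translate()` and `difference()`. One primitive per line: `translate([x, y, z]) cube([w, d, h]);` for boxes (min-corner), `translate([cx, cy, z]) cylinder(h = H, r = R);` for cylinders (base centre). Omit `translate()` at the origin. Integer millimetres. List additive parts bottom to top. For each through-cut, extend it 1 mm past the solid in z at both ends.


difference() {
  cube([270, 240, 120]);
  translate([150, 80, -1]) cylinder(h = 122, r = 70);
}


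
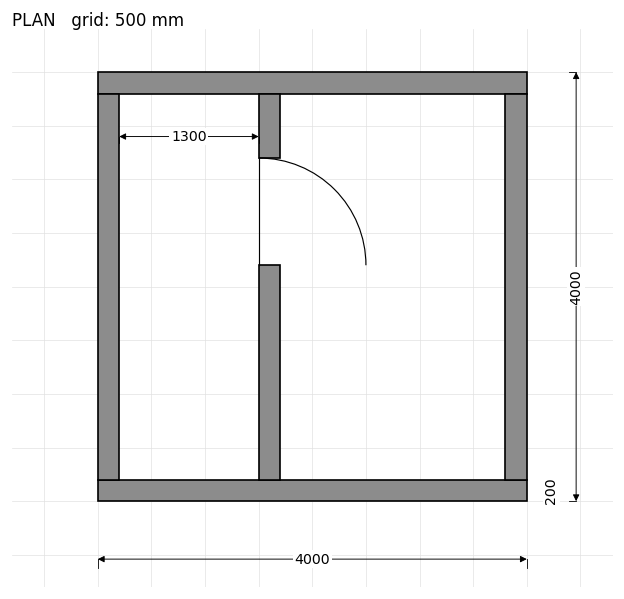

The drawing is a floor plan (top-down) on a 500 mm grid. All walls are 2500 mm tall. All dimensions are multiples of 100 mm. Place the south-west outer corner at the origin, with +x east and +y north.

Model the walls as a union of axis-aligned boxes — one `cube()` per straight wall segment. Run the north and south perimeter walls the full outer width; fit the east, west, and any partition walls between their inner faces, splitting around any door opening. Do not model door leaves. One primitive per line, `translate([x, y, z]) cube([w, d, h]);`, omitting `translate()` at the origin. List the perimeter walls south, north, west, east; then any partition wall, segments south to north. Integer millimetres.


cube([4000, 200, 2500]);
translate([0, 3800, 0]) cube([4000, 200, 2500]);
translate([0, 200, 0]) cube([200, 3600, 2500]);
translate([3800, 200, 0]) cube([200, 3600, 2500]);
translate([1500, 200, 0]) cube([200, 2000, 2500]);
translate([1500, 3200, 0]) cube([200, 600, 2500]);


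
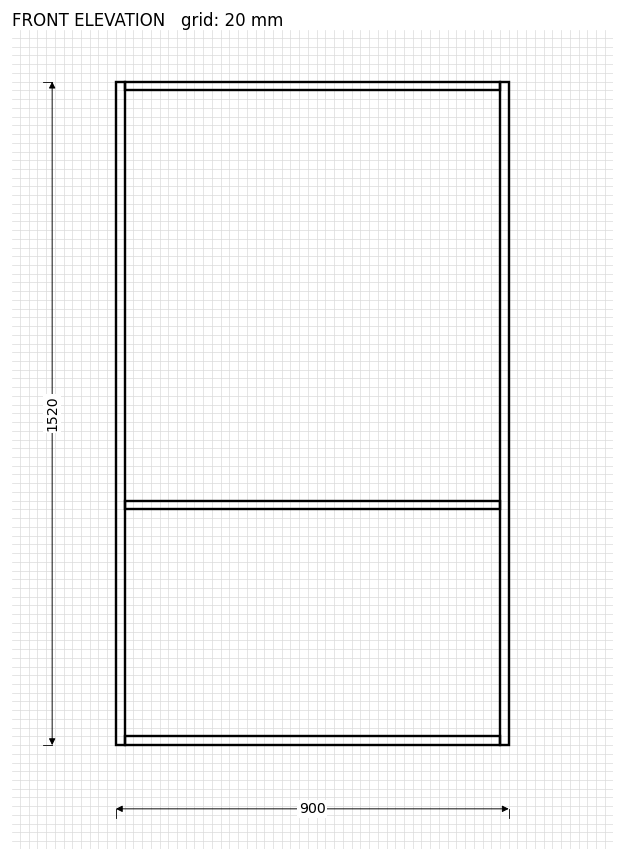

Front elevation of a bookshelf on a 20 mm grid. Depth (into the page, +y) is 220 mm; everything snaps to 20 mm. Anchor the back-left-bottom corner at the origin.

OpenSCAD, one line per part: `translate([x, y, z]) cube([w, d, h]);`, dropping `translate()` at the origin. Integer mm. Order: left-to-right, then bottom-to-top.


cube([20, 220, 1520]);
translate([20, 0, 0]) cube([860, 220, 20]);
translate([20, 0, 540]) cube([860, 220, 20]);
translate([20, 0, 1500]) cube([860, 220, 20]);
translate([880, 0, 0]) cube([20, 220, 1520]);


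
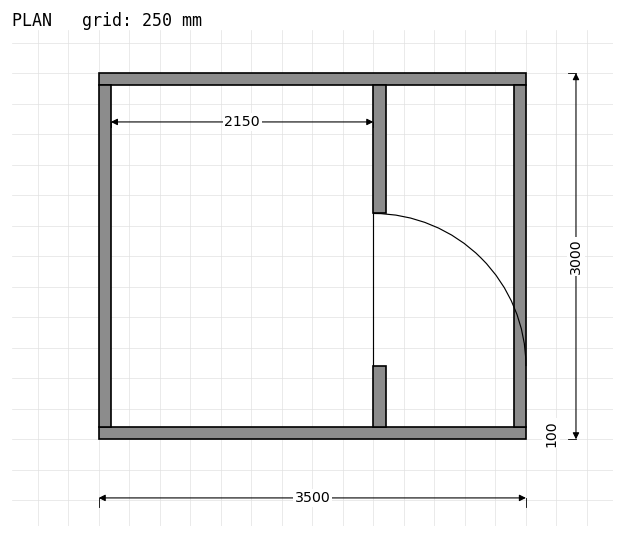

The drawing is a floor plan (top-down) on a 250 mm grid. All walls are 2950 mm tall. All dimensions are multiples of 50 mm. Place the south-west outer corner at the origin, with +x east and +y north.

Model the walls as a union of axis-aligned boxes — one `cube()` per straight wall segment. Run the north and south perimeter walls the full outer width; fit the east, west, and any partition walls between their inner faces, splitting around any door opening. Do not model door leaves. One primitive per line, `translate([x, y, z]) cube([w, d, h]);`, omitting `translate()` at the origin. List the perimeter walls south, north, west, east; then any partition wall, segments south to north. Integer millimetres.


cube([3500, 100, 2950]);
translate([0, 2900, 0]) cube([3500, 100, 2950]);
translate([0, 100, 0]) cube([100, 2800, 2950]);
translate([3400, 100, 0]) cube([100, 2800, 2950]);
translate([2250, 100, 0]) cube([100, 500, 2950]);
translate([2250, 1850, 0]) cube([100, 1050, 2950]);
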